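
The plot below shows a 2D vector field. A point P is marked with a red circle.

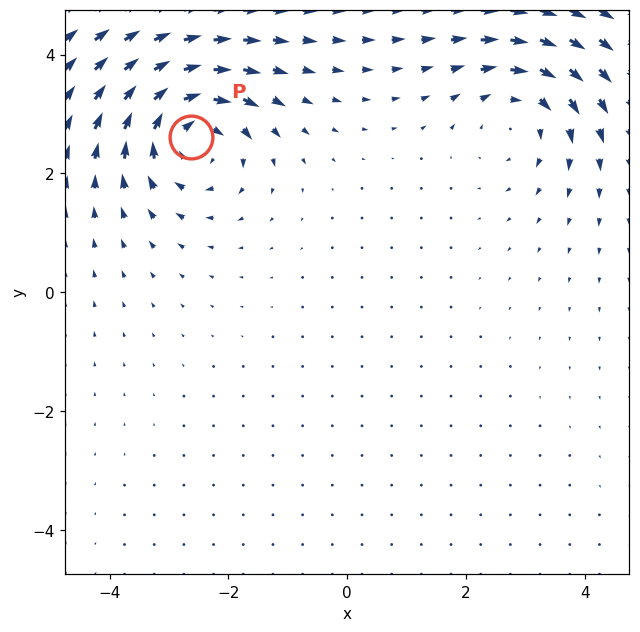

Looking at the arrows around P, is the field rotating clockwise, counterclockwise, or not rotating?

clockwise

Near P at (-2.6, 2.6) the arrows circulate clockwise. The curl (z-component) there is about -6; negative curl means clockwise rotation.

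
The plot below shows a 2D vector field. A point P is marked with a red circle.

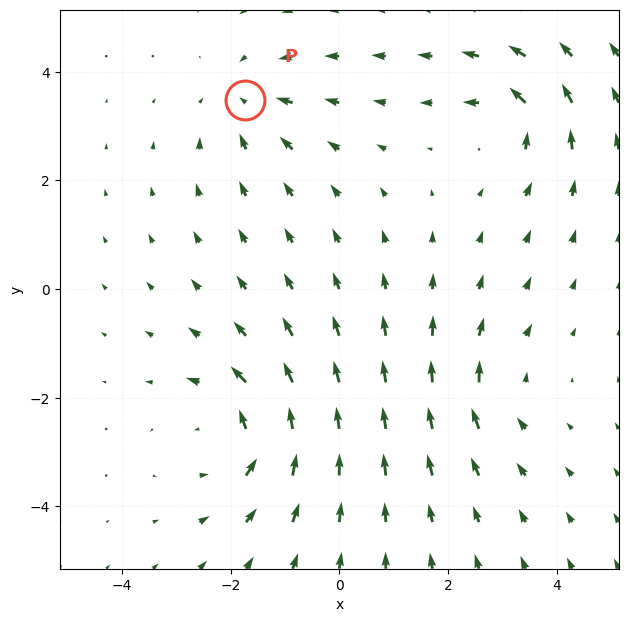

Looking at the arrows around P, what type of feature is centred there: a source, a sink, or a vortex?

At P (-1.7, 3.5) the arrows converge inward. Divergence about -3, curl ≈0 — negative divergence with near-zero curl is a sink.

sink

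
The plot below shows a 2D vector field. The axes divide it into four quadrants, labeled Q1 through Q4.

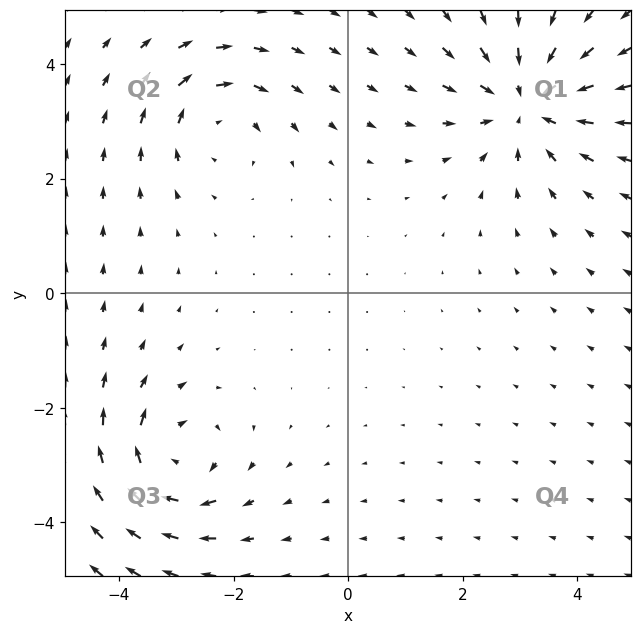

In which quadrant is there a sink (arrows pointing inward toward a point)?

Q1

The sink sits at approximately (3.1, 3.3), which lies in quadrant Q1. The divergence there is about -4, negative as expected for a sink.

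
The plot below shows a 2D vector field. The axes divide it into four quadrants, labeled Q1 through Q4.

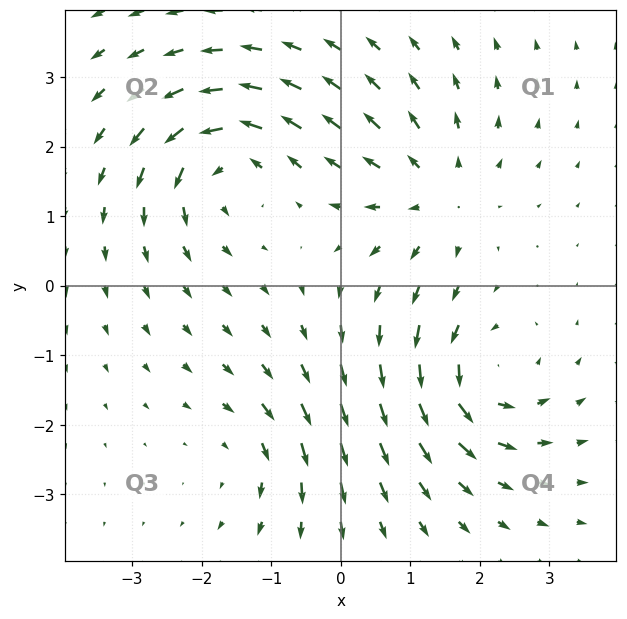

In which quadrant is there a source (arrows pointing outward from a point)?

The source sits at approximately (1.4, 1.3), which lies in quadrant Q1. The divergence there is about +4, positive as expected for a source.

Q1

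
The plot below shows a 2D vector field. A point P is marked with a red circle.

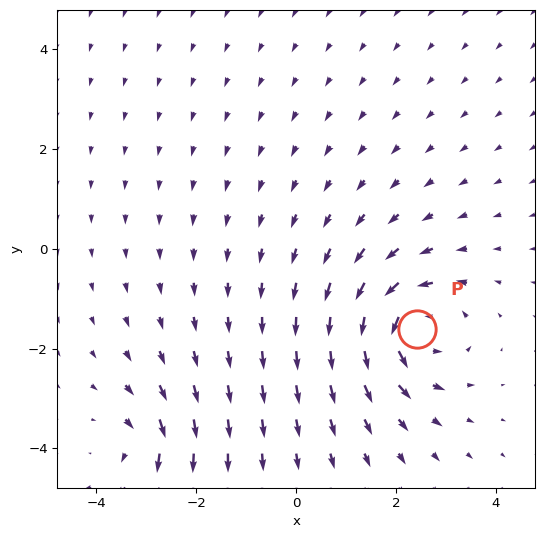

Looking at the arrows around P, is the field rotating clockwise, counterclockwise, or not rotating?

counterclockwise

Near P at (2.4, -1.6) the arrows circulate counterclockwise. The curl (z-component) there is about +5; positive curl means counterclockwise rotation.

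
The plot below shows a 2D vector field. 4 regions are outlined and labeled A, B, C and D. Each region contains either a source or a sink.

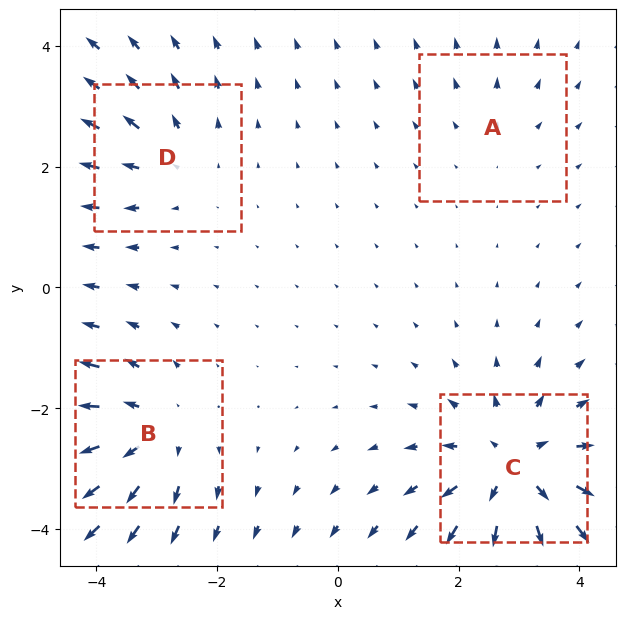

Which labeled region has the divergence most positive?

Divergence at each region's feature centre — A: about +2, B: about +5, C: about +7, D: about +3. Region C is most positive.

C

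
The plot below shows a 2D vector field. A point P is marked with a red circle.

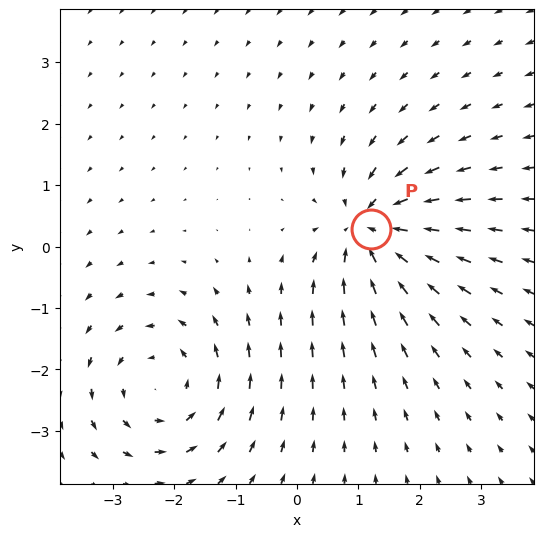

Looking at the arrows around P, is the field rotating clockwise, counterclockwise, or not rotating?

not rotating

Near P at (1.2, 0.3) the arrows show no circulation. The curl there is ≈0.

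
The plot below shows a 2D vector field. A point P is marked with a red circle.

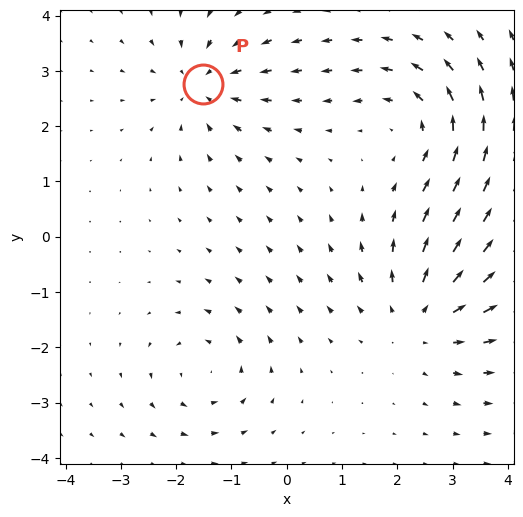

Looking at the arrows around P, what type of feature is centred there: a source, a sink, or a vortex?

sink

At P (-1.5, 2.8) the arrows converge inward. Divergence about -4, curl ≈0 — negative divergence with near-zero curl is a sink.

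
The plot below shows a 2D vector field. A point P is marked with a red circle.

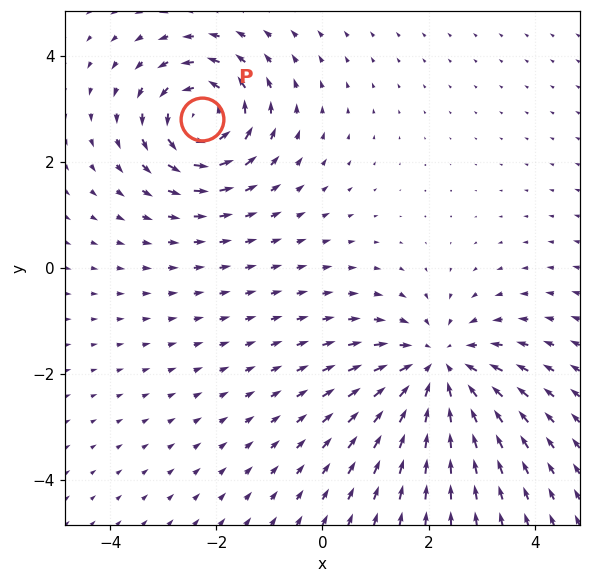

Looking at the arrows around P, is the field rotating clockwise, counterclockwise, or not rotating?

Near P at (-2.3, 2.8) the arrows circulate counterclockwise. The curl (z-component) there is about +5; positive curl means counterclockwise rotation.

counterclockwise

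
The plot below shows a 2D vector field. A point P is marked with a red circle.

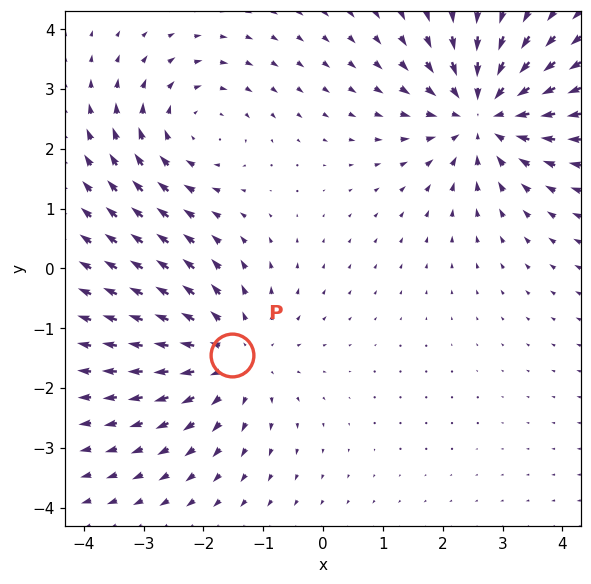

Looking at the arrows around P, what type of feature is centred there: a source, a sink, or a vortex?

At P (-1.5, -1.4) the arrows spread outward. Divergence about +3, curl ≈0 — positive divergence with near-zero curl is a source.

source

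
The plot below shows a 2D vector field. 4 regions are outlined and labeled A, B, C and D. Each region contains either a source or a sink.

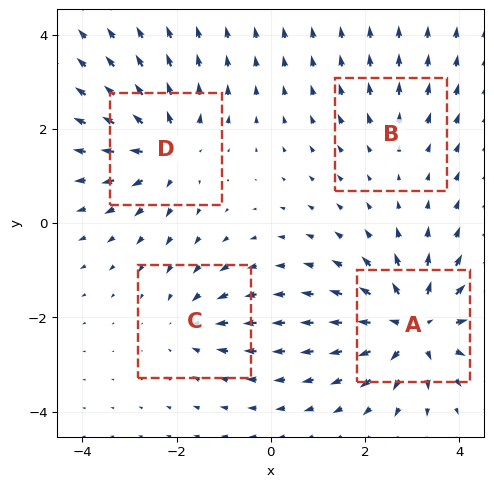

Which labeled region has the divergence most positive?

Divergence at each region's feature centre — A: about +7, B: about +2, C: about -3, D: about +6. Region A is most positive.

A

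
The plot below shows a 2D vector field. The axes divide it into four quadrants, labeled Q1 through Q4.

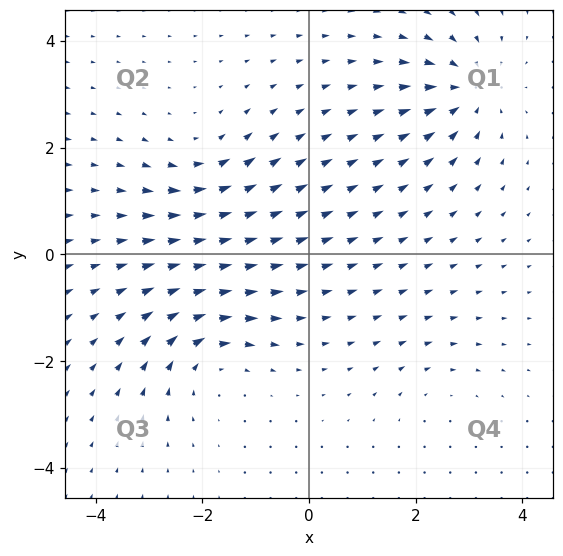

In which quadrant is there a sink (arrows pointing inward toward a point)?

The sink sits at approximately (3.0, 3.1), which lies in quadrant Q1. The divergence there is about -5, negative as expected for a sink.

Q1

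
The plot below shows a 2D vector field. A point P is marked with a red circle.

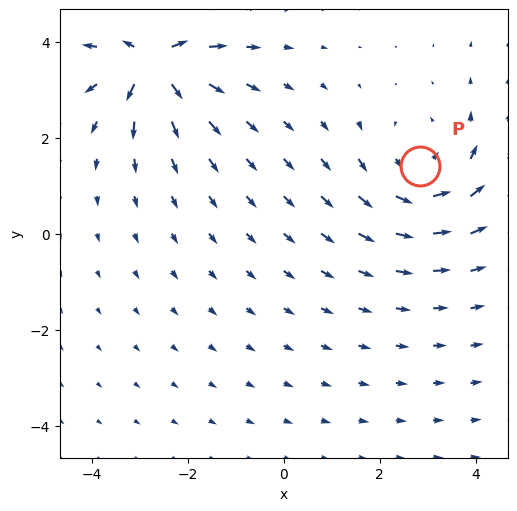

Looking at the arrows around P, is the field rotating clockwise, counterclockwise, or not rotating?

Near P at (2.8, 1.4) the arrows circulate counterclockwise. The curl (z-component) there is about +3; positive curl means counterclockwise rotation.

counterclockwise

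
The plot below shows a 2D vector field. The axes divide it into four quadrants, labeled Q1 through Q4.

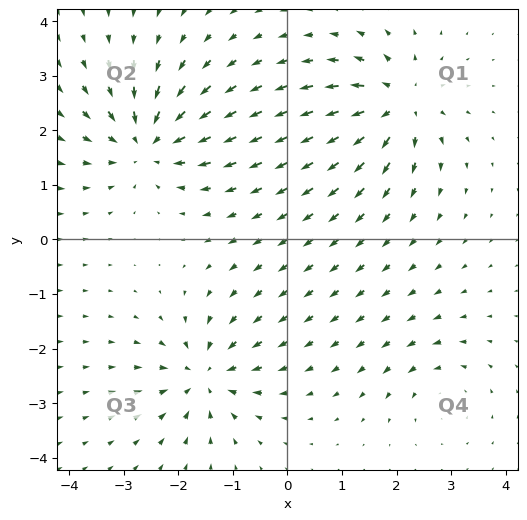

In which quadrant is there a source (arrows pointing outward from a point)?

The source sits at approximately (2.0, 2.5), which lies in quadrant Q1. The divergence there is about +6, positive as expected for a source.

Q1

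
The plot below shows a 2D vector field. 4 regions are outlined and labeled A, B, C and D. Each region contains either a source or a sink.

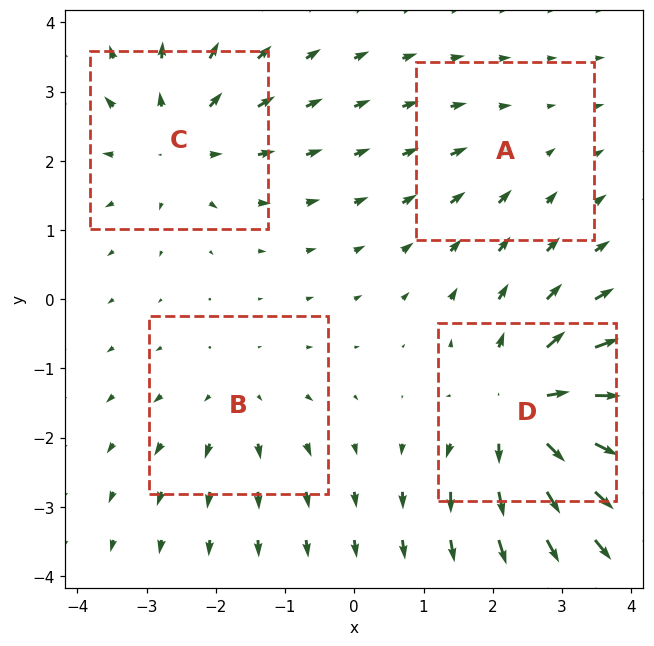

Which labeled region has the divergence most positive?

Divergence at each region's feature centre — A: about -2, B: about +3, C: about +5, D: about +7. Region D is most positive.

D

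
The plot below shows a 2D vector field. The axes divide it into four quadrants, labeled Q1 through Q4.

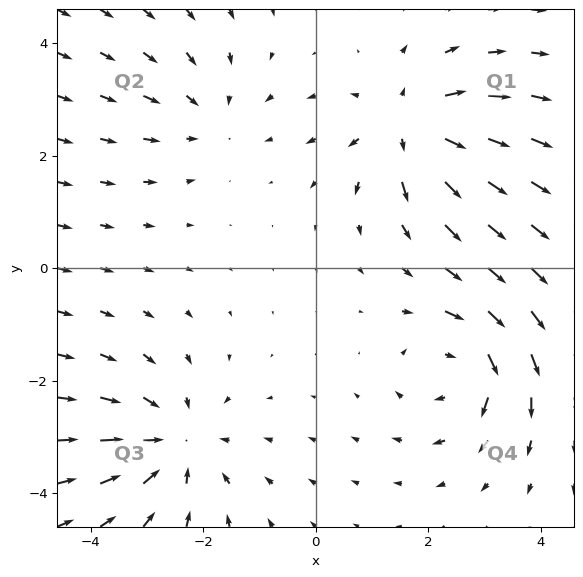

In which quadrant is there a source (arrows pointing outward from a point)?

The source sits at approximately (1.7, 2.5), which lies in quadrant Q1. The divergence there is about +4, positive as expected for a source.

Q1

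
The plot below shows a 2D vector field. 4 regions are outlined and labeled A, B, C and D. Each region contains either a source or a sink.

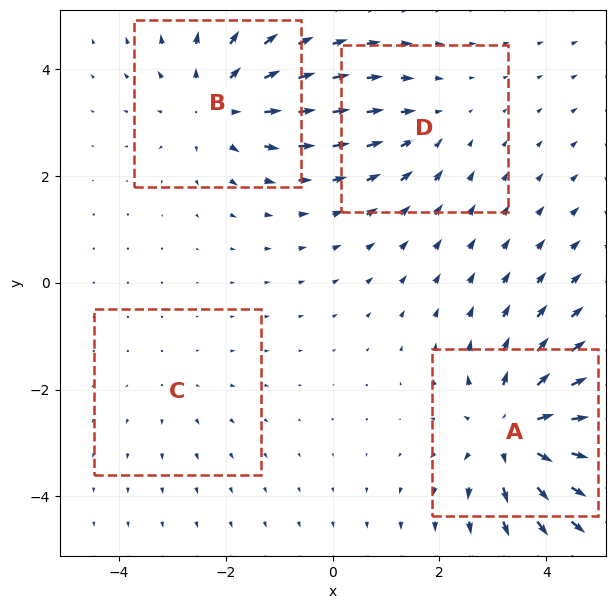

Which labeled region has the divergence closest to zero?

C

Divergence at each region's feature centre — A: about +6, B: about +4, C: about +2, D: about -3. Region C is closest to zero.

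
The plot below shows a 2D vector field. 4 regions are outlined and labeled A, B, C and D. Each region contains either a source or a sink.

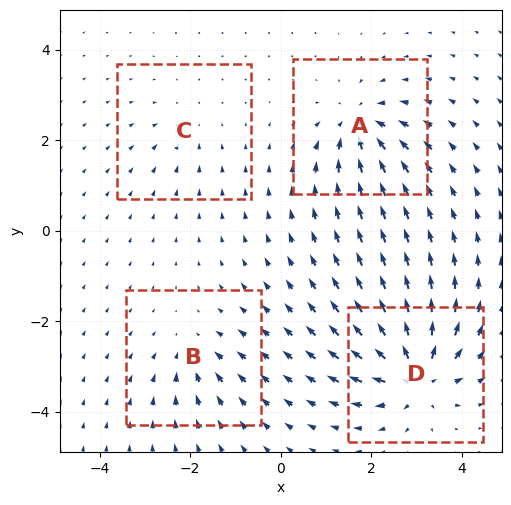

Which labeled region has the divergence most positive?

Divergence at each region's feature centre — A: about -6, B: about -4, C: about -3, D: about +8. Region D is most positive.

D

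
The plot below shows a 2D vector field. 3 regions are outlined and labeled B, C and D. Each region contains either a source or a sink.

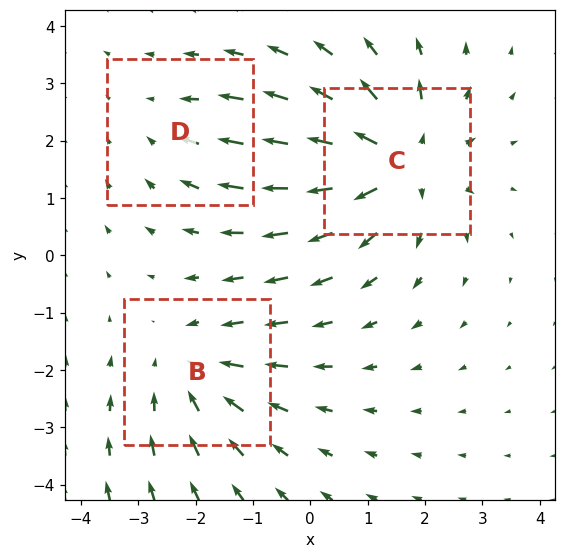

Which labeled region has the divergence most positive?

C

Divergence at each region's feature centre — B: about -3, C: about +4, D: about -2. Region C is most positive.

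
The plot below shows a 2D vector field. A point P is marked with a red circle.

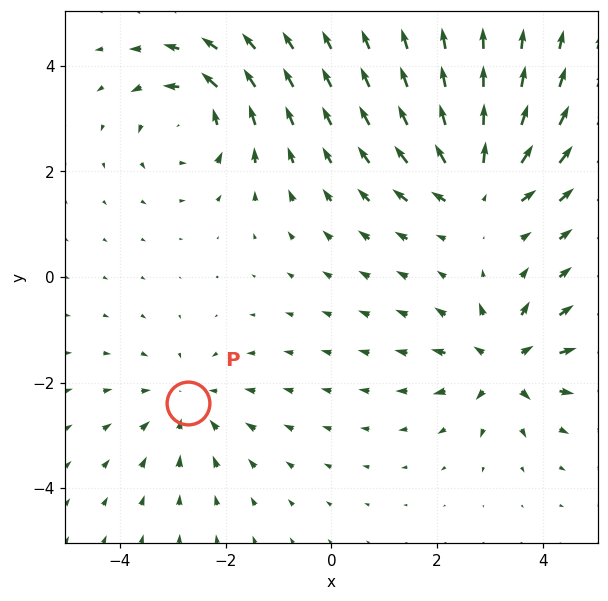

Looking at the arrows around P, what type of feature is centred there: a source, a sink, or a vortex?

At P (-2.7, -2.4) the arrows converge inward. Divergence about -3, curl ≈0 — negative divergence with near-zero curl is a sink.

sink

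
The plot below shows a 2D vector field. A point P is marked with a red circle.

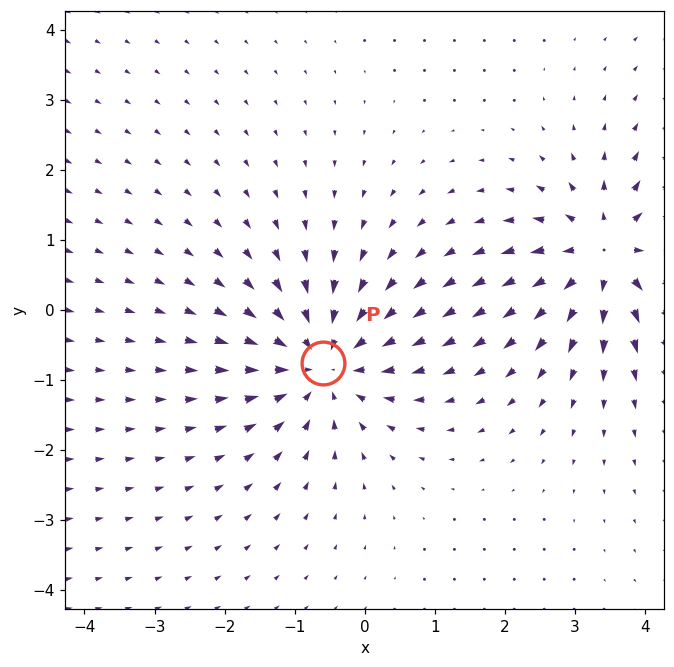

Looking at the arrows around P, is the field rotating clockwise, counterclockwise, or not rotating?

Near P at (-0.6, -0.8) the arrows show no circulation. The curl there is ≈0.

not rotating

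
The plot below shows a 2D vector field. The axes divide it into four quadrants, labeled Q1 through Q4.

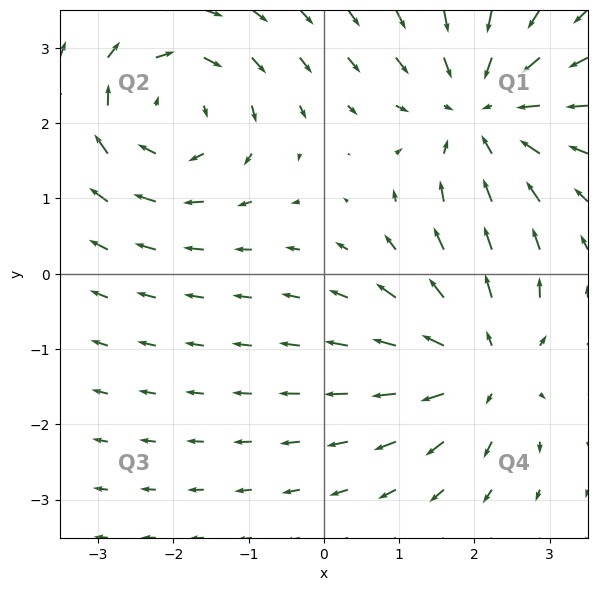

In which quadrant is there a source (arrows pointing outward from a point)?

The source sits at approximately (2.1, -1.2), which lies in quadrant Q4. The divergence there is about +4, positive as expected for a source.

Q4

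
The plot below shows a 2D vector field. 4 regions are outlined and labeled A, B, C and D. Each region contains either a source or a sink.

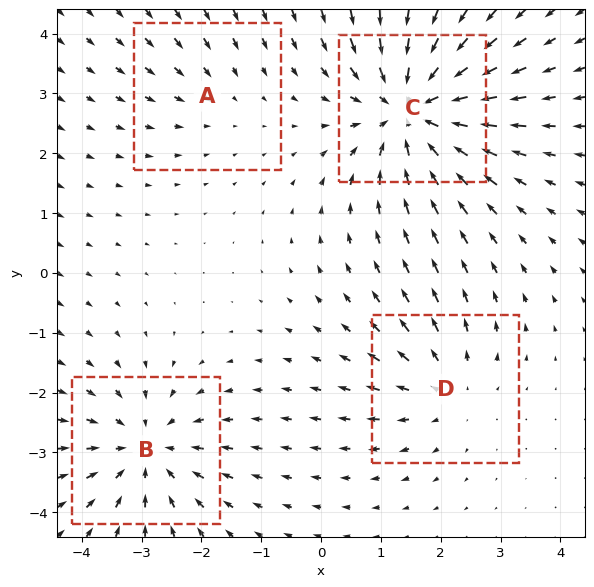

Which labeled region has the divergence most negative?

C

Divergence at each region's feature centre — A: about -2, B: about -5, C: about -7, D: about +3. Region C is most negative.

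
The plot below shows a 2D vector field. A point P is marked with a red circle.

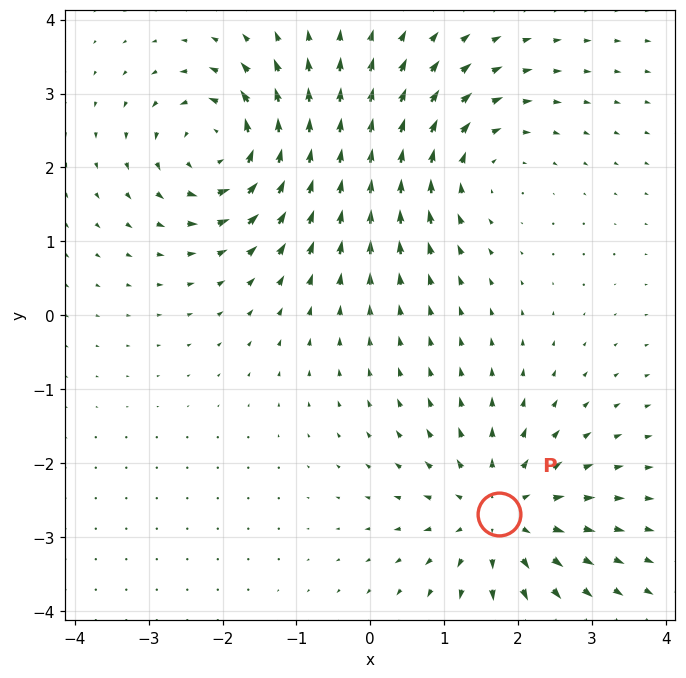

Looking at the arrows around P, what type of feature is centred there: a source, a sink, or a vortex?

source

At P (1.7, -2.7) the arrows spread outward. Divergence about +5, curl ≈0 — positive divergence with near-zero curl is a source.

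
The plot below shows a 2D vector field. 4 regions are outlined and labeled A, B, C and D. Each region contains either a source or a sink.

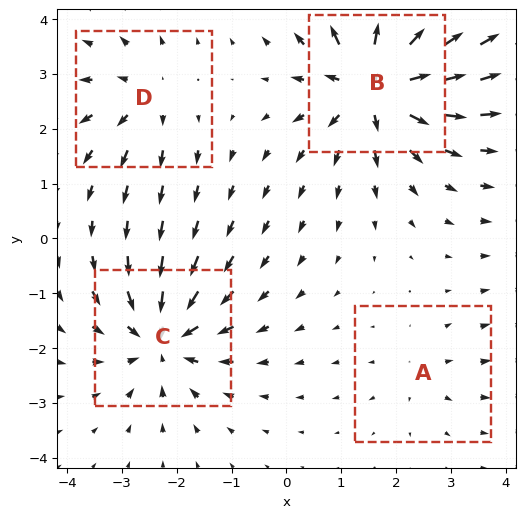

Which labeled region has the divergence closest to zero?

A

Divergence at each region's feature centre — A: about +2, B: about +8, C: about -6, D: about +4. Region A is closest to zero.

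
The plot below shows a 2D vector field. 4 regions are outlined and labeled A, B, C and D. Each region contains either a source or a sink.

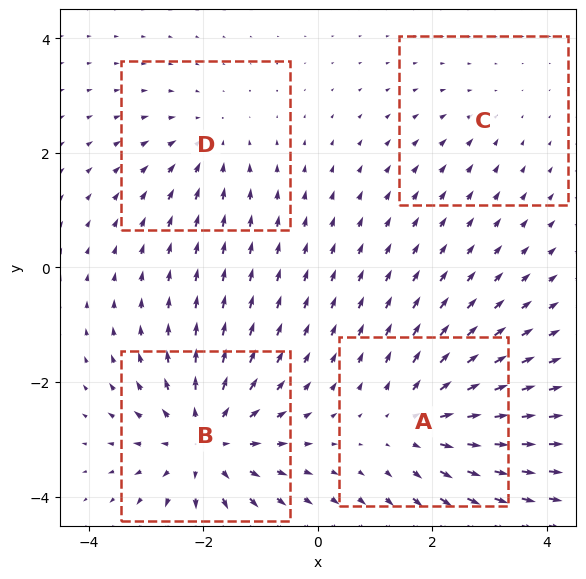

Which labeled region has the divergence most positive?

Divergence at each region's feature centre — A: about +4, B: about +6, C: about -2, D: about -3. Region B is most positive.

B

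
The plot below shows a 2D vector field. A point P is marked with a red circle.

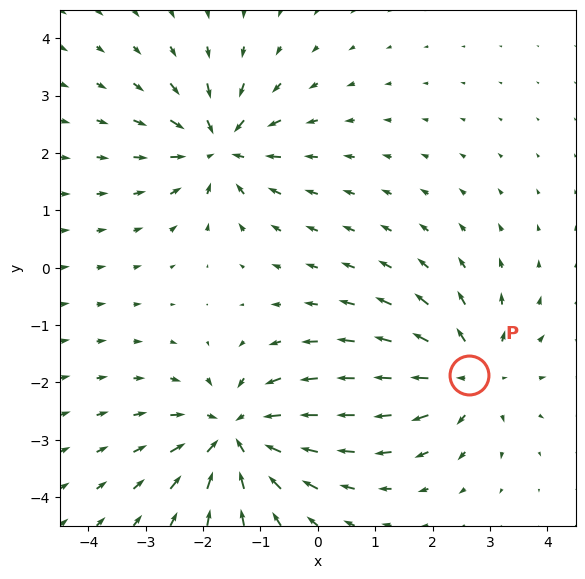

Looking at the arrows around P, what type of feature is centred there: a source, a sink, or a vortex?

source

At P (2.6, -1.9) the arrows spread outward. Divergence about +4, curl ≈0 — positive divergence with near-zero curl is a source.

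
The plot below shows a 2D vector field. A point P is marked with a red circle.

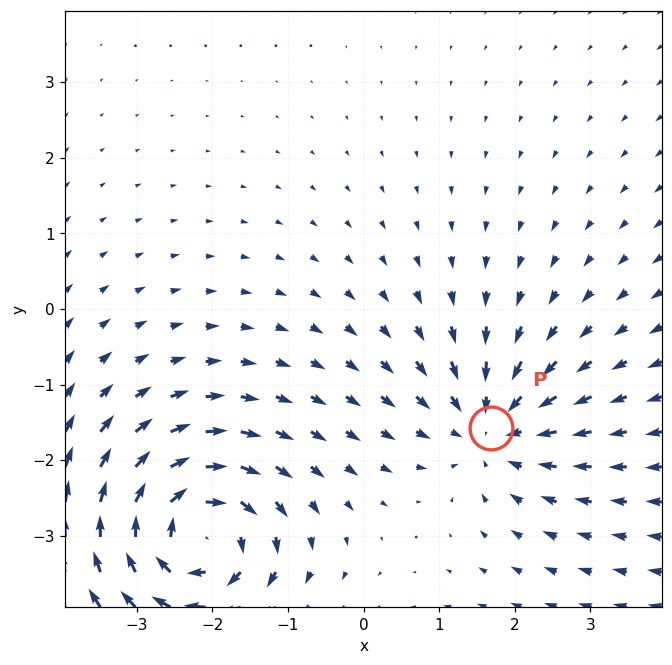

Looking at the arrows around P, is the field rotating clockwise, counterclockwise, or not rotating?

not rotating

Near P at (1.7, -1.6) the arrows show no circulation. The curl there is ≈0.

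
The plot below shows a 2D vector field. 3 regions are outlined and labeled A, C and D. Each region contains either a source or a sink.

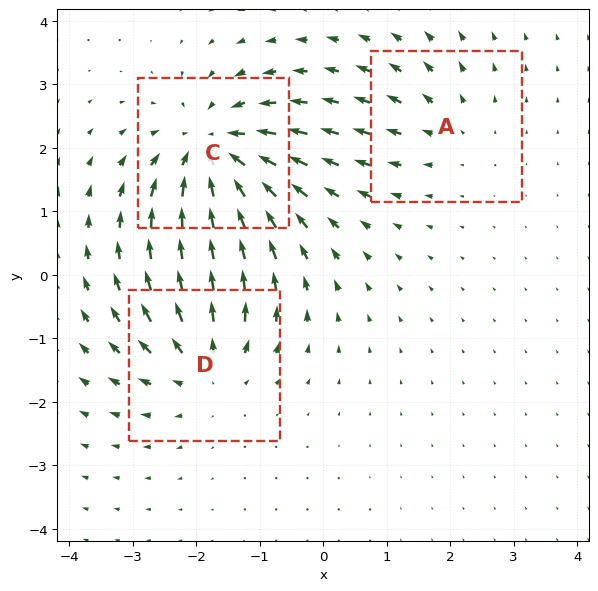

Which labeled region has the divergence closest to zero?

Divergence at each region's feature centre — A: about +2, C: about -5, D: about +4. Region A is closest to zero.

A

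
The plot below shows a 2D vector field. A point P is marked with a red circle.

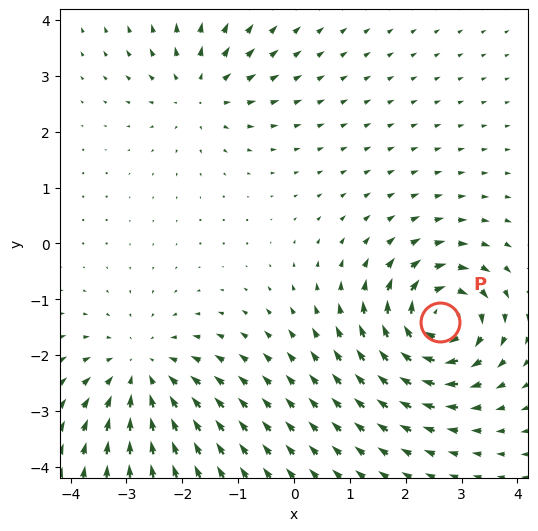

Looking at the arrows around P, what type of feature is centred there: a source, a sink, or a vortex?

At P (2.6, -1.4) the arrows circulate clockwise. Divergence ≈0, curl about -7 — near-zero divergence with nonzero curl is a vortex.

vortex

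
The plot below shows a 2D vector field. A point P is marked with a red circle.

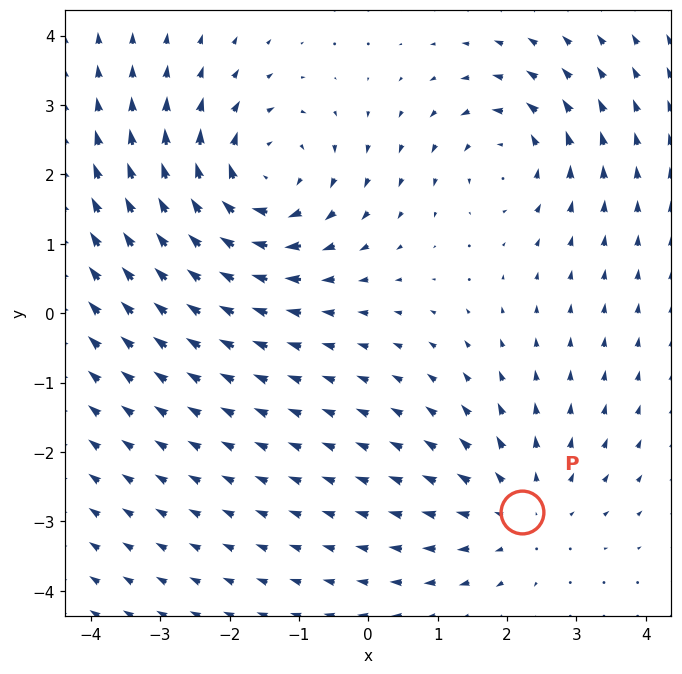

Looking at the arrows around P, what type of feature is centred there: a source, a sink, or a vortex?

At P (2.2, -2.9) the arrows spread outward. Divergence about +3, curl ≈0 — positive divergence with near-zero curl is a source.

source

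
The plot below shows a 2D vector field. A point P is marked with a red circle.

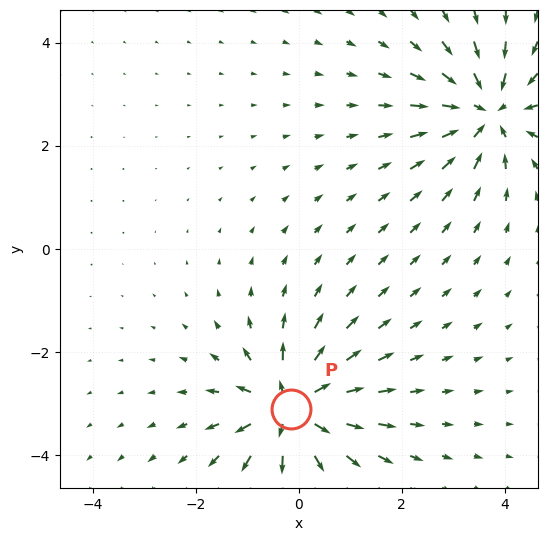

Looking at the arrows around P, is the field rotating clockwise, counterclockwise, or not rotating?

not rotating

Near P at (-0.1, -3.1) the arrows show no circulation. The curl there is ≈0.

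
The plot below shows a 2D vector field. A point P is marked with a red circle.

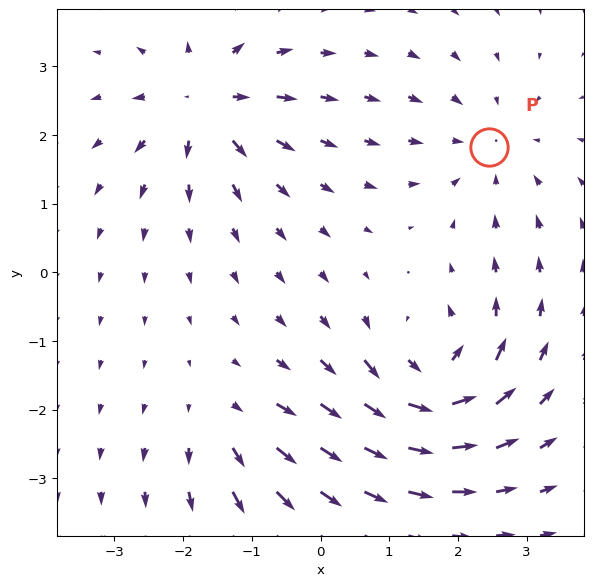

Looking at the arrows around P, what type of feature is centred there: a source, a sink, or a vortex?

sink

At P (2.4, 1.8) the arrows converge inward. Divergence about -3, curl ≈0 — negative divergence with near-zero curl is a sink.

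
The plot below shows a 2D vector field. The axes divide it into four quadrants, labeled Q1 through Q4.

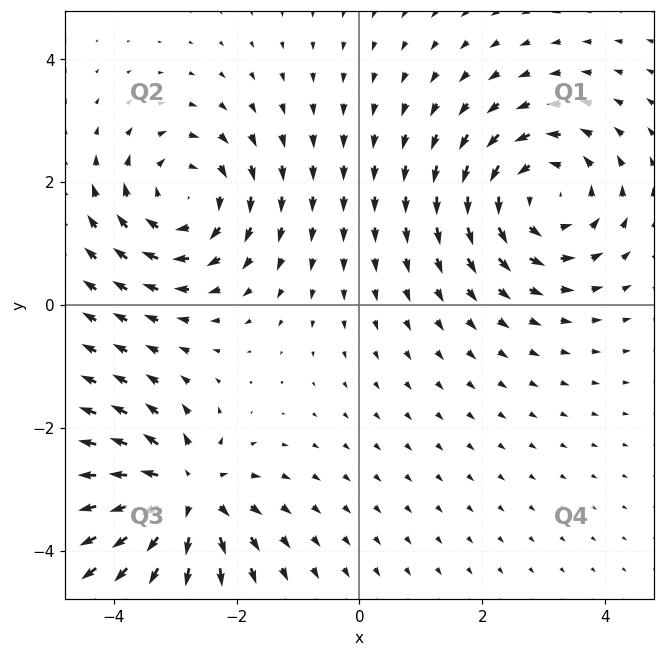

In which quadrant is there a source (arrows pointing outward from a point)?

The source sits at approximately (-2.8, -3.1), which lies in quadrant Q3. The divergence there is about +6, positive as expected for a source.

Q3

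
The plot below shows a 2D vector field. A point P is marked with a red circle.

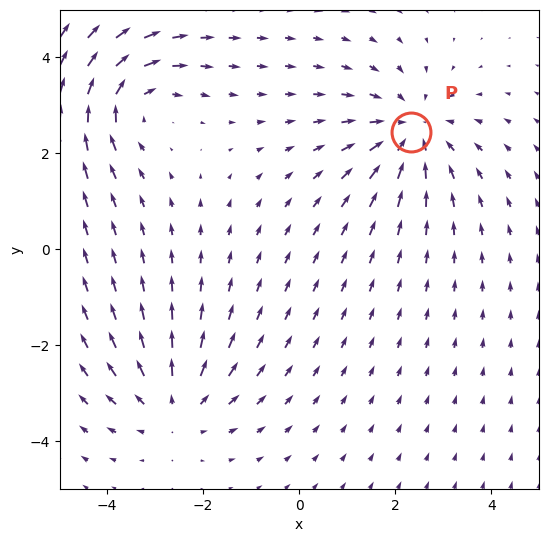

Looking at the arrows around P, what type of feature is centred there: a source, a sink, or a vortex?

At P (2.3, 2.4) the arrows converge inward. Divergence about -3, curl ≈0 — negative divergence with near-zero curl is a sink.

sink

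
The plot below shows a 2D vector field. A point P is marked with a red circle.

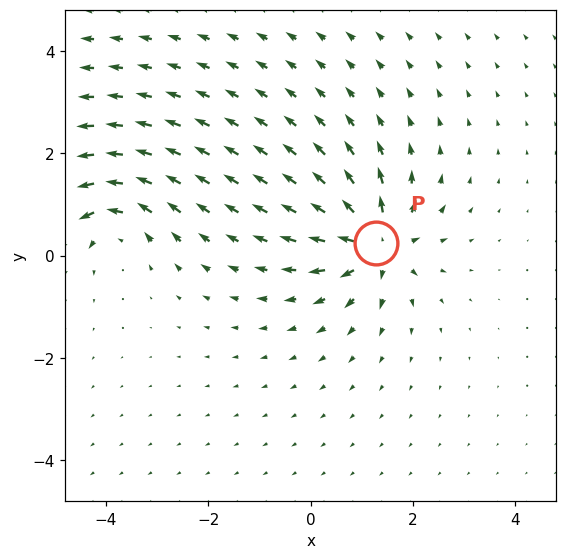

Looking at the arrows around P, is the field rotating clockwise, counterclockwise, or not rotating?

Near P at (1.3, 0.2) the arrows show no circulation. The curl there is ≈0.

not rotating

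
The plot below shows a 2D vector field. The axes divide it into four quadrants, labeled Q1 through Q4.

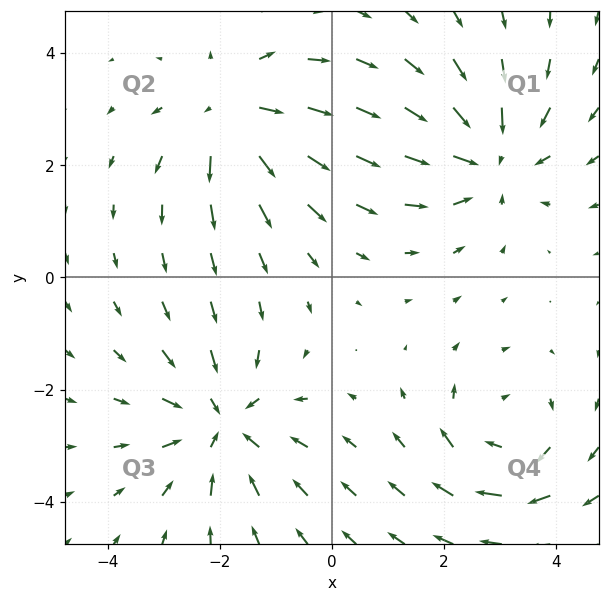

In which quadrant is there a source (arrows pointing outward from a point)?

Q2

The source sits at approximately (-1.7, 2.9), which lies in quadrant Q2. The divergence there is about +4, positive as expected for a source.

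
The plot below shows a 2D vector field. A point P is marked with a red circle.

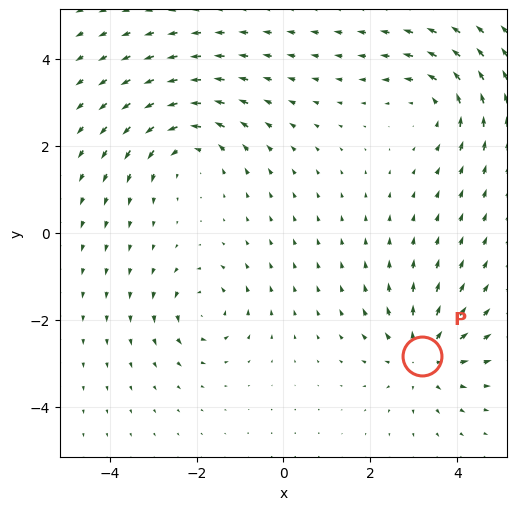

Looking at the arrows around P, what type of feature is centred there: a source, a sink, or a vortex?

source

At P (3.2, -2.8) the arrows spread outward. Divergence about +4, curl ≈0 — positive divergence with near-zero curl is a source.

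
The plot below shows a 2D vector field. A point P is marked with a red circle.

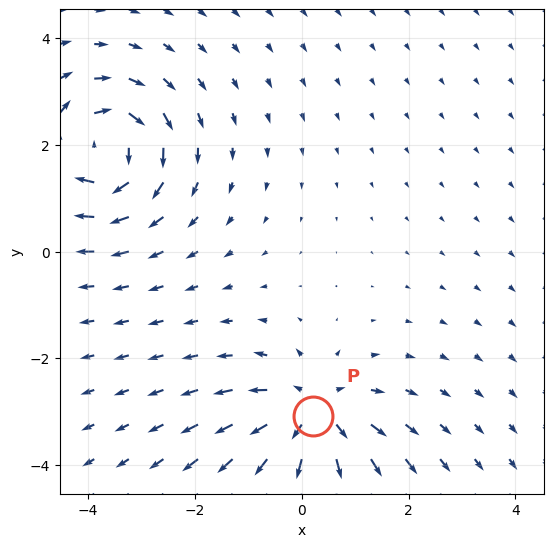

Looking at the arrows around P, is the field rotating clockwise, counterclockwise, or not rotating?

not rotating

Near P at (0.2, -3.1) the arrows show no circulation. The curl there is ≈0.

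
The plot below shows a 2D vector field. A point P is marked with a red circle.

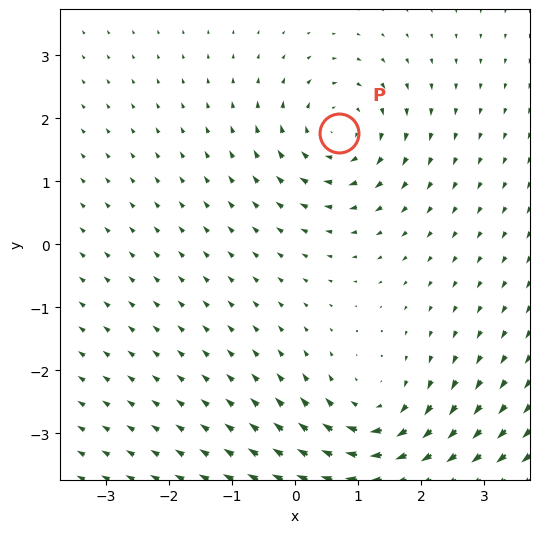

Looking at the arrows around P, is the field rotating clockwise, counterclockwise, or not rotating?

Near P at (0.7, 1.8) the arrows circulate clockwise. The curl (z-component) there is about -4; negative curl means clockwise rotation.

clockwise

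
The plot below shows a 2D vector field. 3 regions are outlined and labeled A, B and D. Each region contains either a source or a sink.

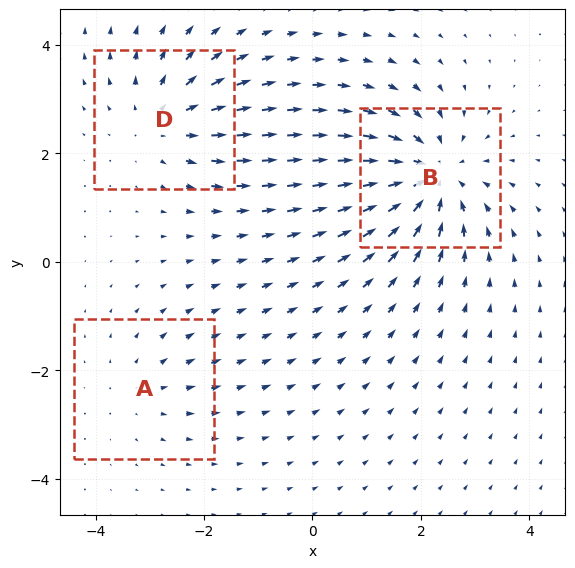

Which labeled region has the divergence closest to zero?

A

Divergence at each region's feature centre — A: about +2, B: about -5, D: about +3. Region A is closest to zero.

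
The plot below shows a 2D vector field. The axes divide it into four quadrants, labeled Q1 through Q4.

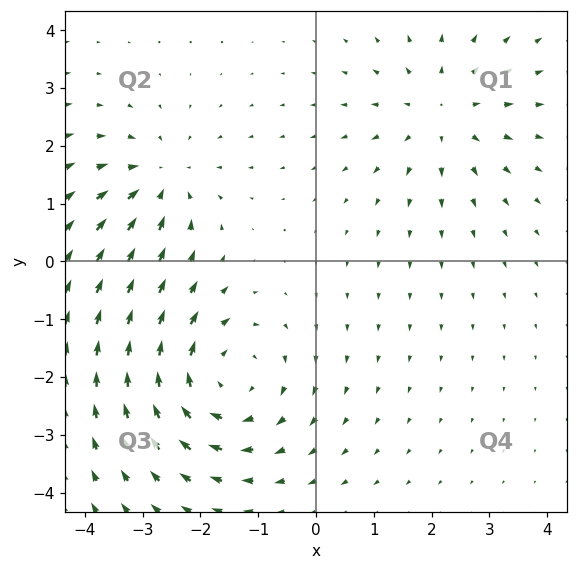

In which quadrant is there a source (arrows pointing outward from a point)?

Q1

The source sits at approximately (2.2, 2.6), which lies in quadrant Q1. The divergence there is about +3, positive as expected for a source.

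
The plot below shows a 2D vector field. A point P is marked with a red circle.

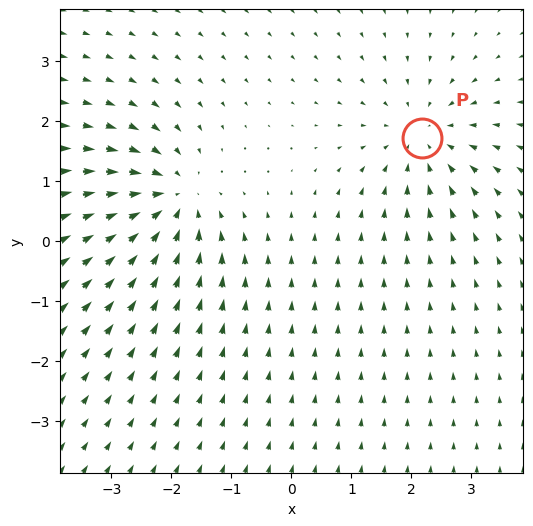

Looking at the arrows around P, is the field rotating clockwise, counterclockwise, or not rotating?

Near P at (2.2, 1.7) the arrows show no circulation. The curl there is ≈0.

not rotating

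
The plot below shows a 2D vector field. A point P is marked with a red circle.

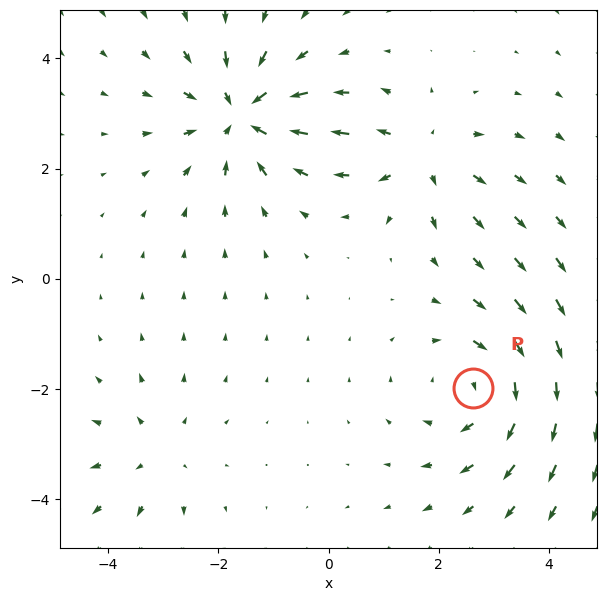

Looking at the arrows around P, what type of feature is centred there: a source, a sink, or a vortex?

At P (2.6, -2.0) the arrows circulate clockwise. Divergence ≈0, curl about -4 — near-zero divergence with nonzero curl is a vortex.

vortex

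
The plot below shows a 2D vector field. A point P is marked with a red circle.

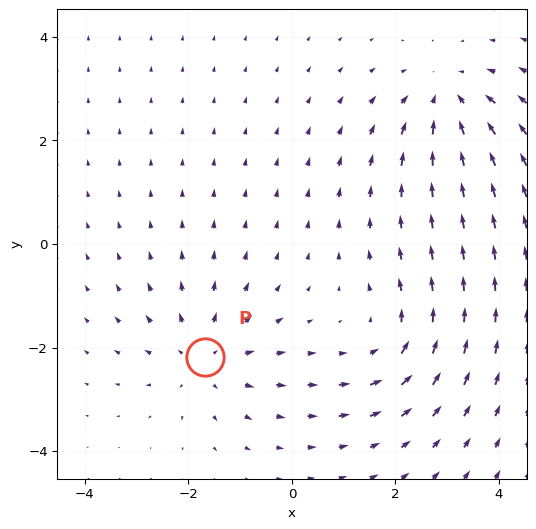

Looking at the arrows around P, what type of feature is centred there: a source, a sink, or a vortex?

At P (-1.7, -2.2) the arrows spread outward. Divergence about +3, curl ≈0 — positive divergence with near-zero curl is a source.

source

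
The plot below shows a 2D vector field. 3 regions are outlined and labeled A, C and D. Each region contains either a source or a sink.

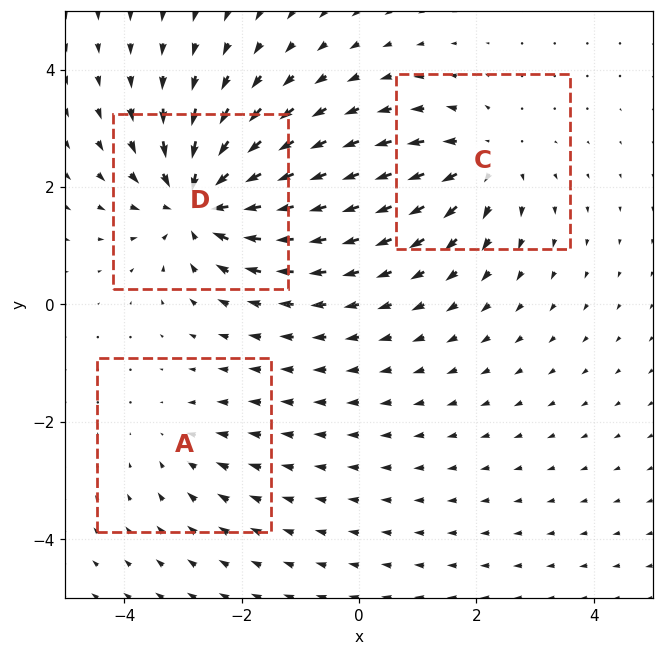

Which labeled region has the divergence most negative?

D

Divergence at each region's feature centre — A: about -2, C: about +3, D: about -6. Region D is most negative.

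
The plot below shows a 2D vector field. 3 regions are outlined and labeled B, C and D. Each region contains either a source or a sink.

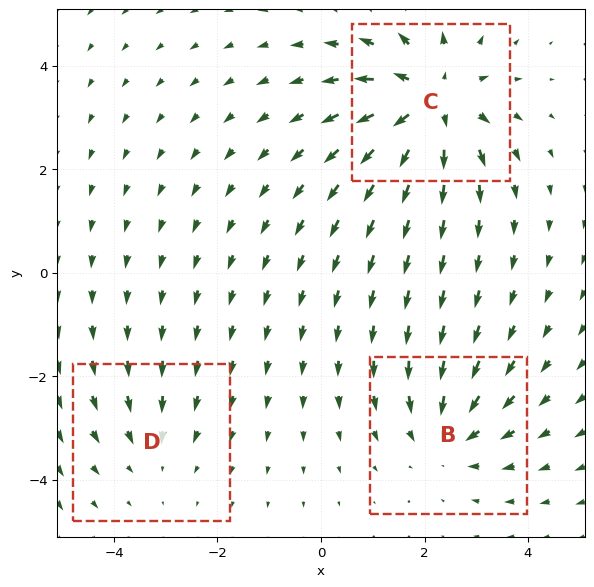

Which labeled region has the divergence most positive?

C

Divergence at each region's feature centre — B: about -3, C: about +5, D: about -2. Region C is most positive.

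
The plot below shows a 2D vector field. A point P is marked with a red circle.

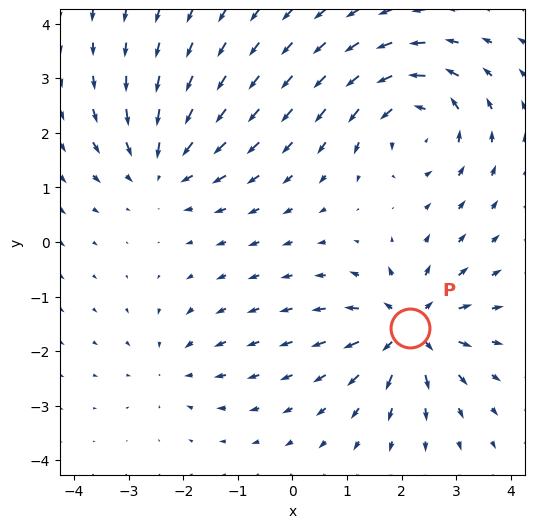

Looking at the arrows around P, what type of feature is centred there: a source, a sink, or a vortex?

source

At P (2.1, -1.6) the arrows spread outward. Divergence about +7, curl ≈0 — positive divergence with near-zero curl is a source.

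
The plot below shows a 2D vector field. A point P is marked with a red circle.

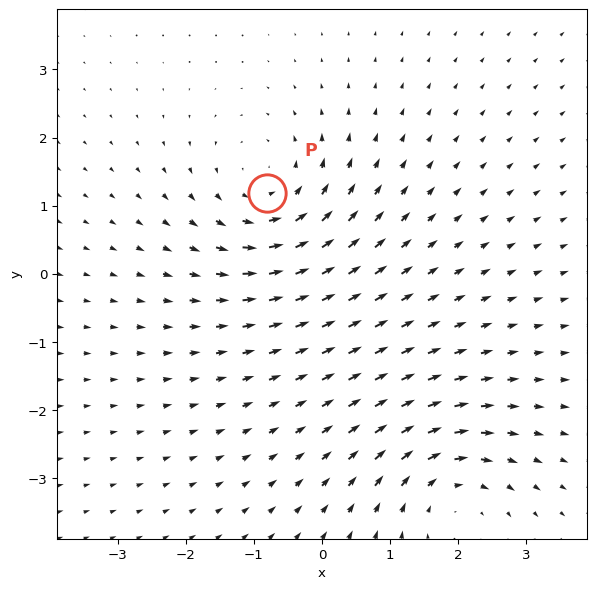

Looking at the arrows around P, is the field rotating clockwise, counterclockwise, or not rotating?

Near P at (-0.8, 1.2) the arrows circulate counterclockwise. The curl (z-component) there is about +4; positive curl means counterclockwise rotation.

counterclockwise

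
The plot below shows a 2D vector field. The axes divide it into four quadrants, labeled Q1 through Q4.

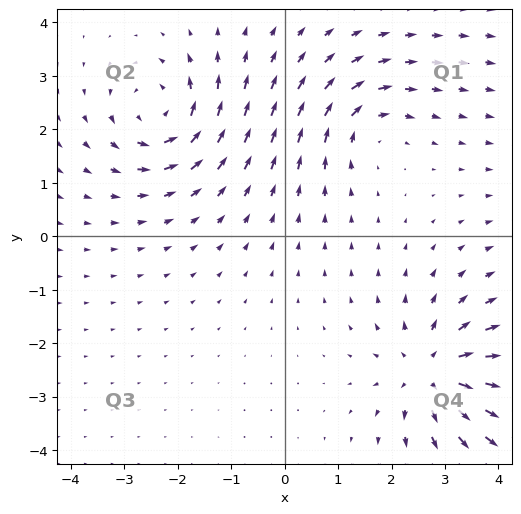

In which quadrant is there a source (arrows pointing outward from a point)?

The source sits at approximately (2.8, -2.5), which lies in quadrant Q4. The divergence there is about +5, positive as expected for a source.

Q4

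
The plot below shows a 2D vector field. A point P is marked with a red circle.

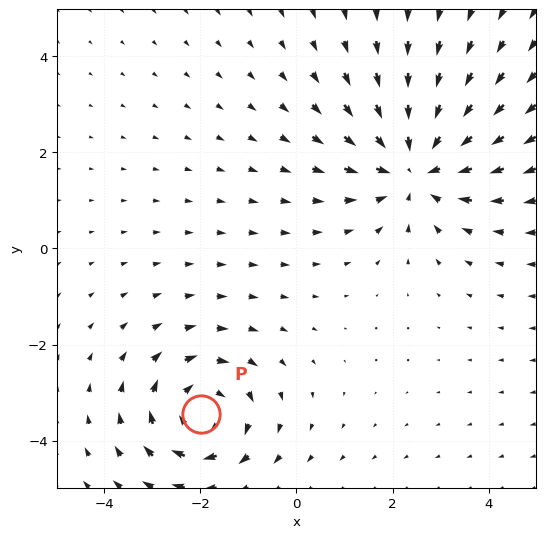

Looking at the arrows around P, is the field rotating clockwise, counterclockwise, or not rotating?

Near P at (-2.0, -3.4) the arrows circulate clockwise. The curl (z-component) there is about -4; negative curl means clockwise rotation.

clockwise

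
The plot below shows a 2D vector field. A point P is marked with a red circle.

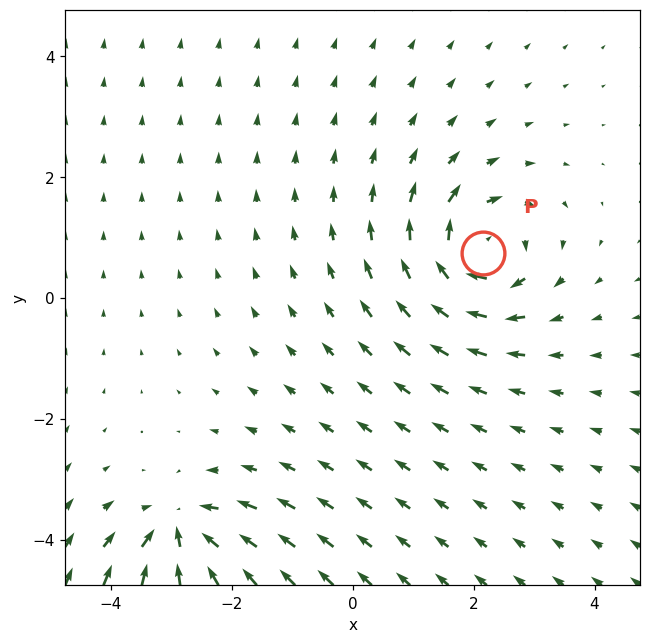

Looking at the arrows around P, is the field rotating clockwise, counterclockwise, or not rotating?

Near P at (2.2, 0.7) the arrows circulate clockwise. The curl (z-component) there is about -5; negative curl means clockwise rotation.

clockwise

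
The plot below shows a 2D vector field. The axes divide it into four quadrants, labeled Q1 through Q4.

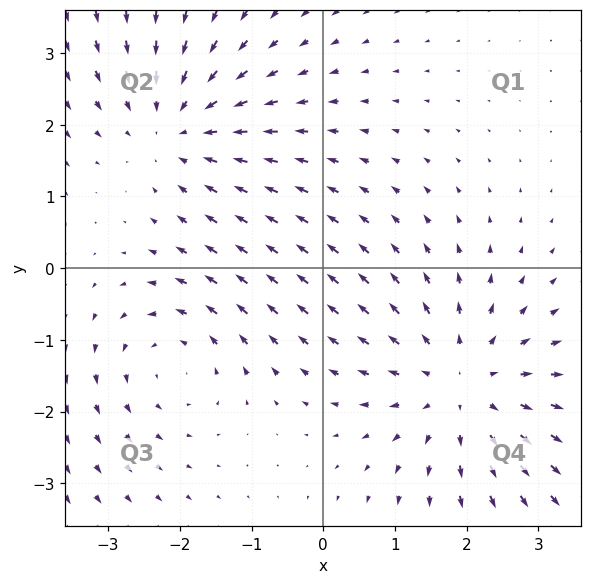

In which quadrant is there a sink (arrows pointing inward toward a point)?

The sink sits at approximately (-2.0, 1.9), which lies in quadrant Q2. The divergence there is about -3, negative as expected for a sink.

Q2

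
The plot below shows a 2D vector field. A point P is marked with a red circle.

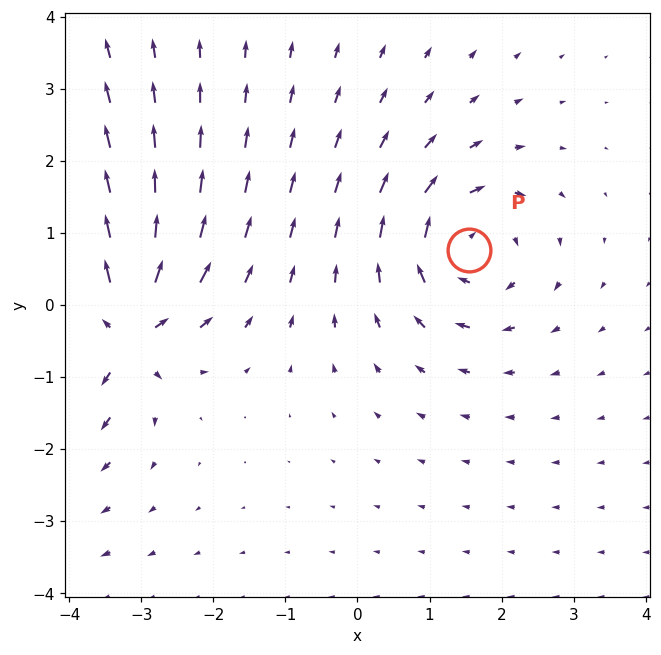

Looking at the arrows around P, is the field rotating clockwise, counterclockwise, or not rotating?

Near P at (1.5, 0.8) the arrows circulate clockwise. The curl (z-component) there is about -3; negative curl means clockwise rotation.

clockwise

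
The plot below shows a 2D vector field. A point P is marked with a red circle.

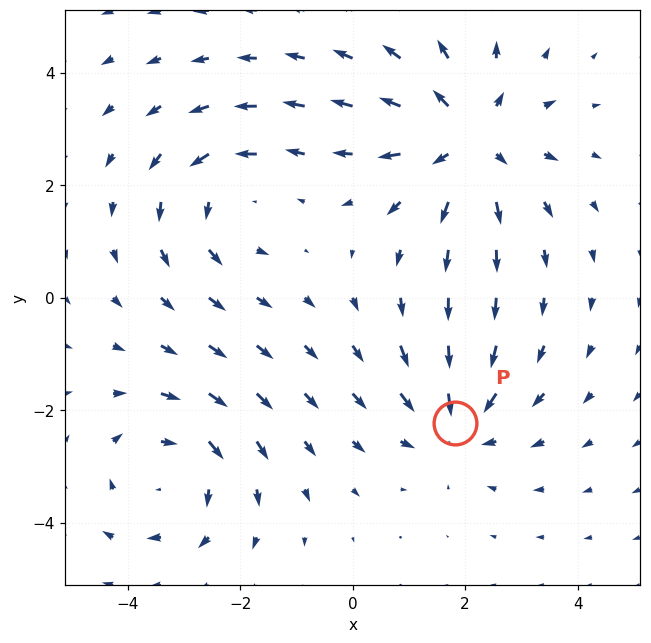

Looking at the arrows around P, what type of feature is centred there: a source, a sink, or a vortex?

sink

At P (1.8, -2.2) the arrows converge inward. Divergence about -3, curl ≈0 — negative divergence with near-zero curl is a sink.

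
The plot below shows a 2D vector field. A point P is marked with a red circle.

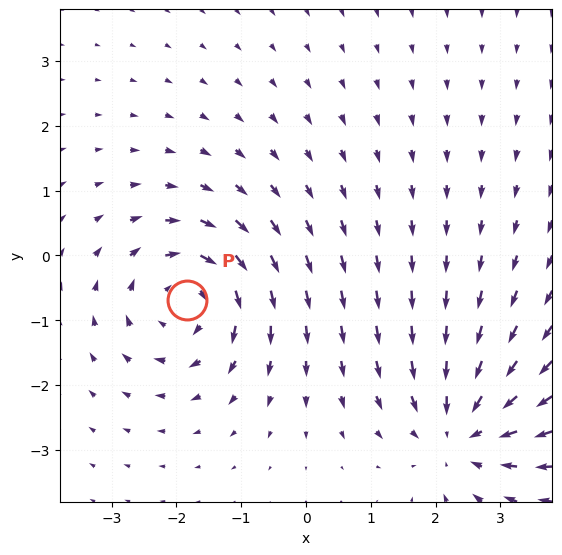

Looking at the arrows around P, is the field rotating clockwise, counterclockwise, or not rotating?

clockwise

Near P at (-1.8, -0.7) the arrows circulate clockwise. The curl (z-component) there is about -4; negative curl means clockwise rotation.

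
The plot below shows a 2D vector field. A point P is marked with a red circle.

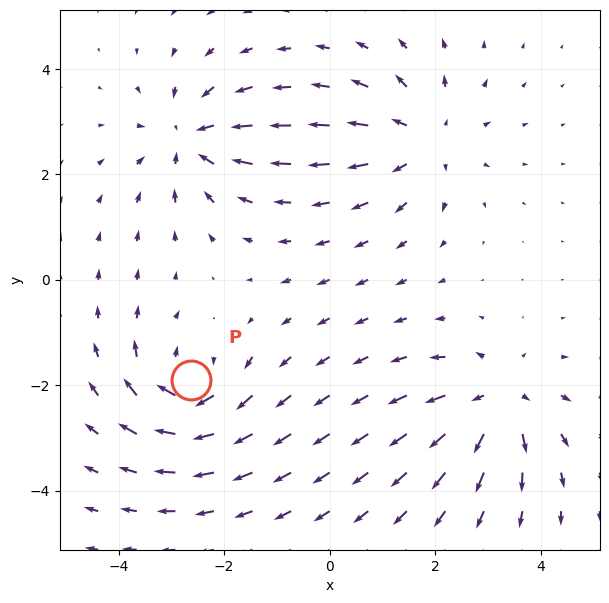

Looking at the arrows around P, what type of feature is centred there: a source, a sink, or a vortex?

vortex

At P (-2.6, -1.9) the arrows circulate clockwise. Divergence ≈0, curl about -7 — near-zero divergence with nonzero curl is a vortex.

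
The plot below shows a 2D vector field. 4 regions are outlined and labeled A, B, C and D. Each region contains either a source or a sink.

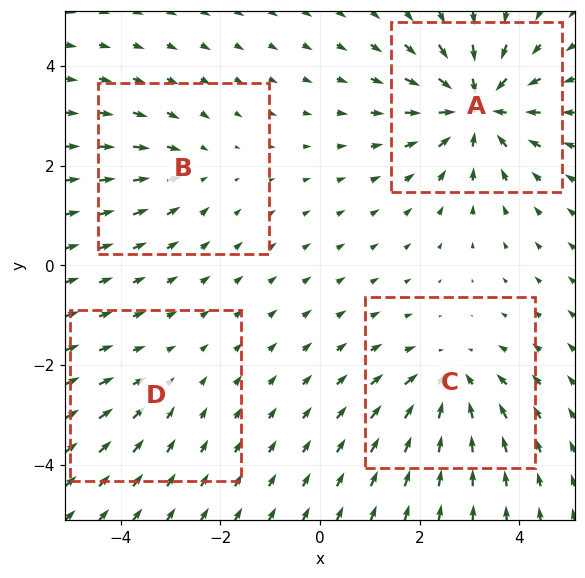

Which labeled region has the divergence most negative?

Divergence at each region's feature centre — A: about -7, B: about -3, C: about -5, D: about -2. Region A is most negative.

A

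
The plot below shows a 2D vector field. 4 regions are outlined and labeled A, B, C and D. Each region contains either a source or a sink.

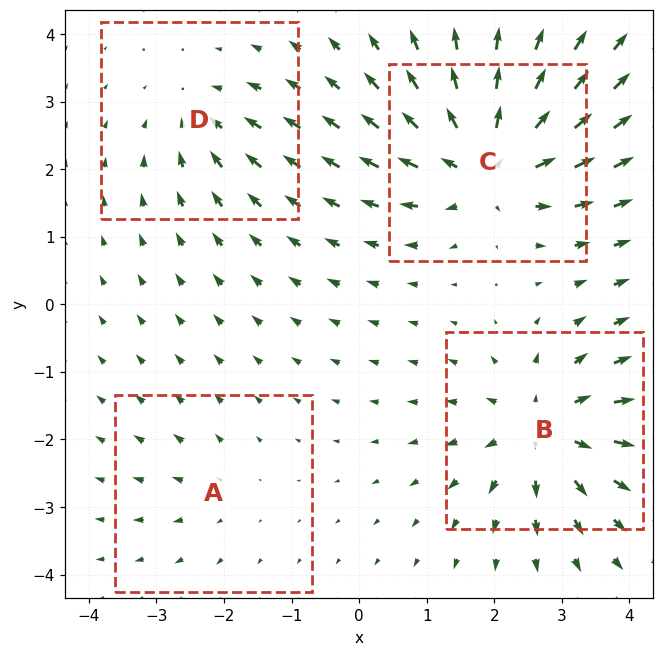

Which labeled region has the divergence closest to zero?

Divergence at each region's feature centre — A: about +2, B: about +6, C: about +7, D: about -4. Region A is closest to zero.

A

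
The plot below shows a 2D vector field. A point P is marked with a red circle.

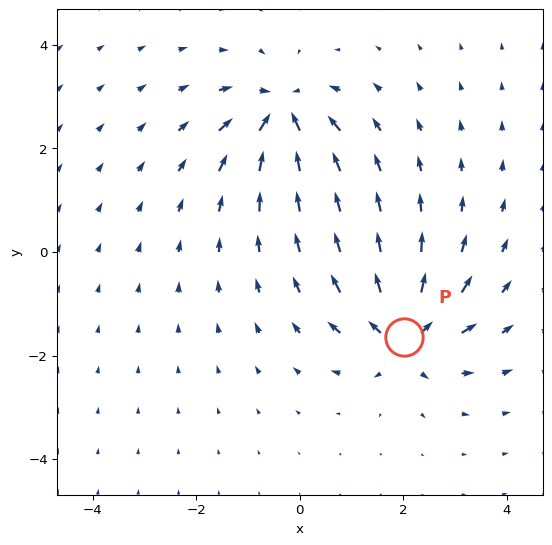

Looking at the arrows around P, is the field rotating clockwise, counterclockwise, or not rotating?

not rotating

Near P at (2.0, -1.6) the arrows show no circulation. The curl there is ≈0.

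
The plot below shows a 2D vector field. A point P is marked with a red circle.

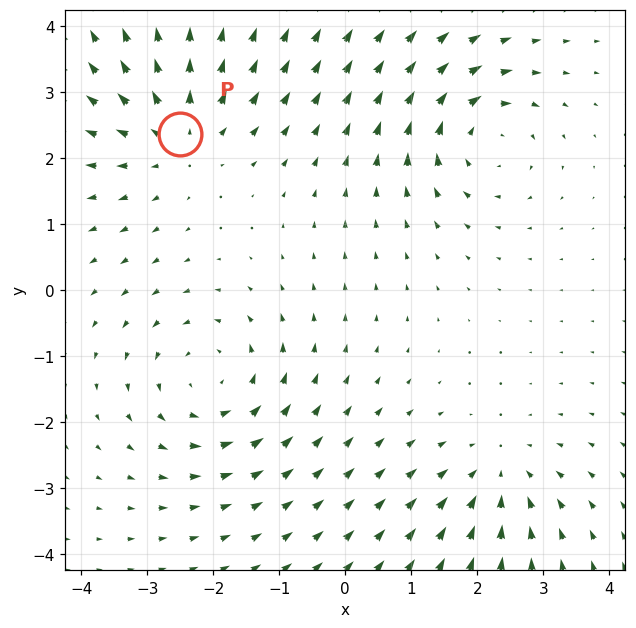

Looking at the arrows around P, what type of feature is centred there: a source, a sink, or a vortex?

source

At P (-2.5, 2.4) the arrows spread outward. Divergence about +3, curl ≈0 — positive divergence with near-zero curl is a source.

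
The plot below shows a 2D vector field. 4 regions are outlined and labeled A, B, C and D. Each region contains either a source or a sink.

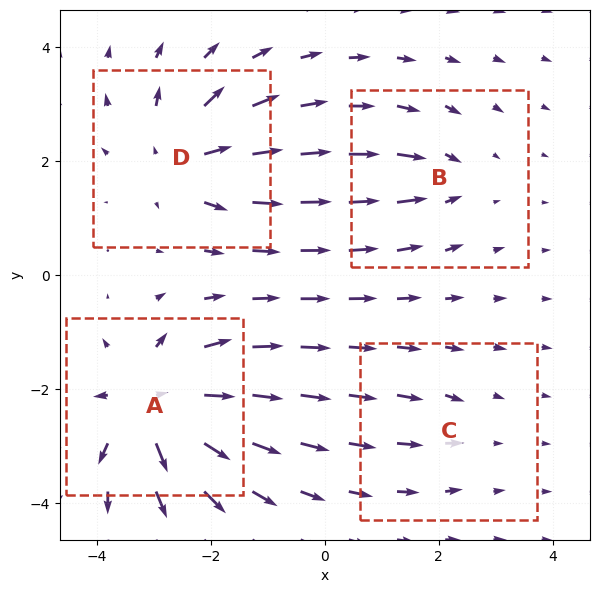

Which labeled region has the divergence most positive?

A

Divergence at each region's feature centre — A: about +9, B: about -4, C: about -2, D: about +6. Region A is most positive.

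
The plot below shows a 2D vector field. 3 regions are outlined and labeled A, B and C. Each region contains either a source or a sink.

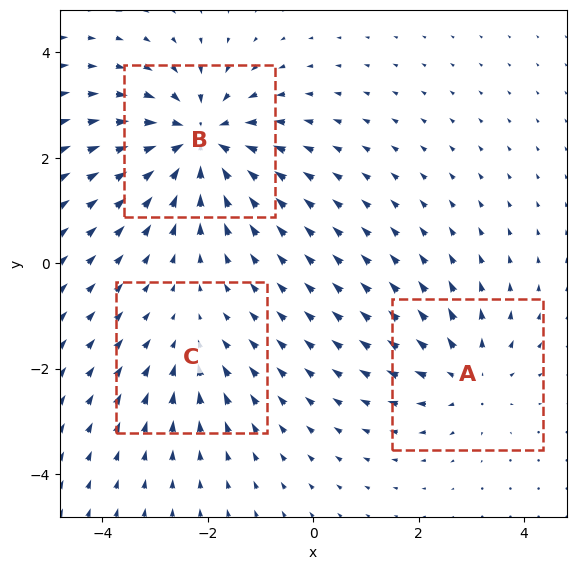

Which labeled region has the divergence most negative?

B

Divergence at each region's feature centre — A: about +3, B: about -5, C: about -2. Region B is most negative.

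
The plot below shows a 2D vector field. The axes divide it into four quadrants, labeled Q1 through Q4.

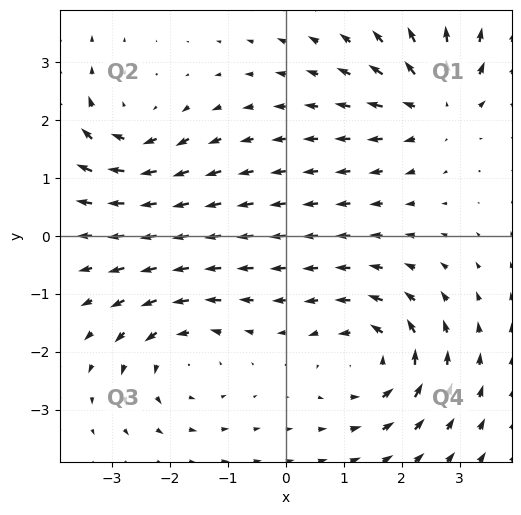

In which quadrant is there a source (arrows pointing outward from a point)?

Q1

The source sits at approximately (2.6, 2.3), which lies in quadrant Q1. The divergence there is about +5, positive as expected for a source.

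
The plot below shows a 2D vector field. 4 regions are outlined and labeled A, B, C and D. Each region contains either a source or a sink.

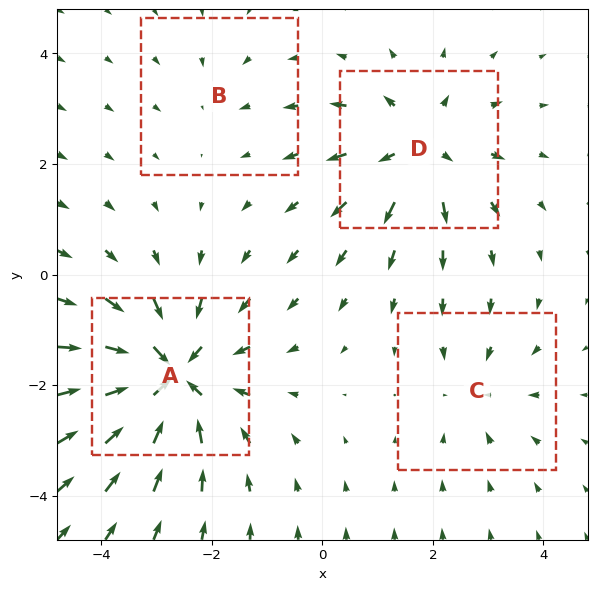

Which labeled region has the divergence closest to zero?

B

Divergence at each region's feature centre — A: about -7, B: about -2, C: about -3, D: about +5. Region B is closest to zero.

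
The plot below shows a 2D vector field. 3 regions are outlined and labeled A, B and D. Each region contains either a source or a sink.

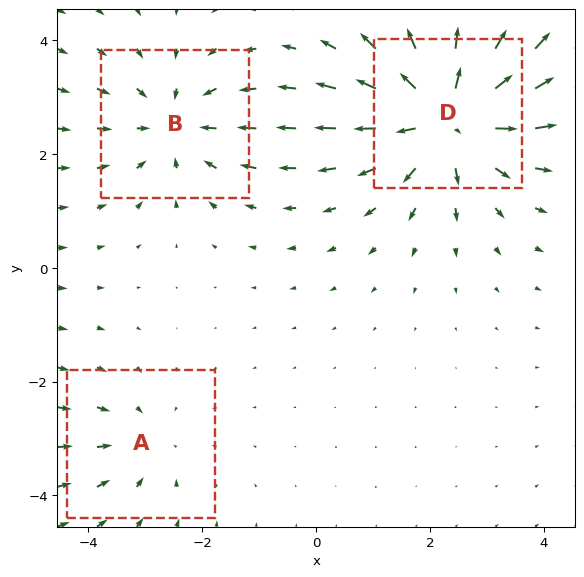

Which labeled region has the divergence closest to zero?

A

Divergence at each region's feature centre — A: about -2, B: about -3, D: about +5. Region A is closest to zero.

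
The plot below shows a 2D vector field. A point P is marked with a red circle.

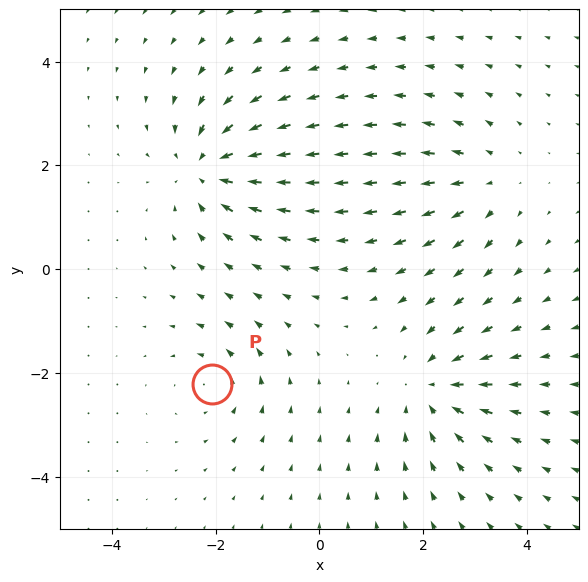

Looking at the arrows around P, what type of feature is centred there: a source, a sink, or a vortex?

At P (-2.1, -2.2) the arrows circulate counterclockwise. Divergence ≈0, curl about +3 — near-zero divergence with nonzero curl is a vortex.

vortex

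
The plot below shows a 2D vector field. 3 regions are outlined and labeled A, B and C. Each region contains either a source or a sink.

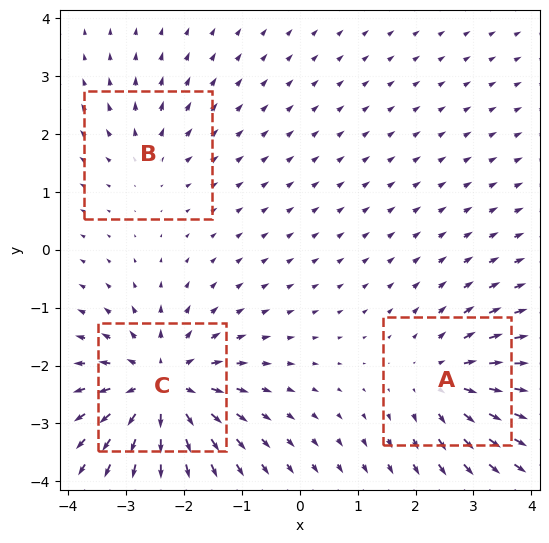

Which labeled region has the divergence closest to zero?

Divergence at each region's feature centre — A: about +4, B: about +2, C: about +6. Region B is closest to zero.

B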